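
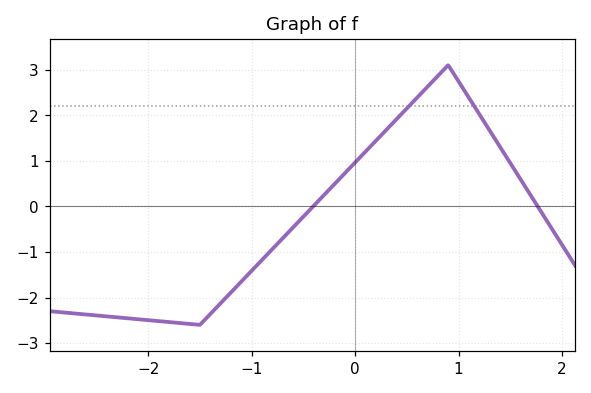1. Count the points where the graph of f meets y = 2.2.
2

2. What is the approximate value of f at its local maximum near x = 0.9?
3.1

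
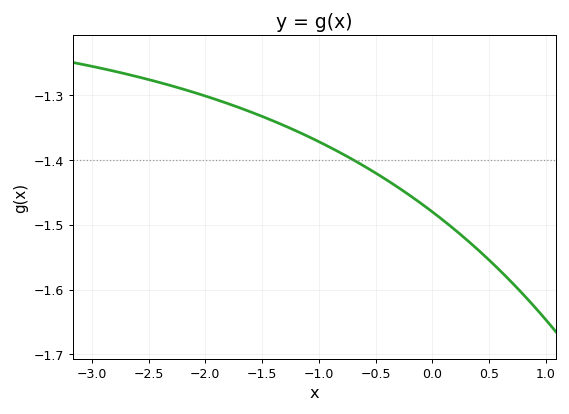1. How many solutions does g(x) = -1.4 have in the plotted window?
1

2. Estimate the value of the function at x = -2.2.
-1.29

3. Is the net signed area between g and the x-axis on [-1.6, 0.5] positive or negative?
negative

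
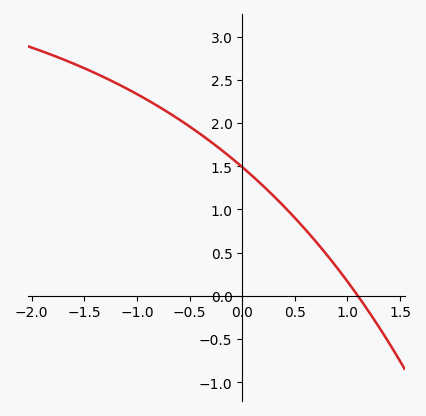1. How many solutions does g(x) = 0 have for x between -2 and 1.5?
1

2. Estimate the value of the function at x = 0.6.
0.768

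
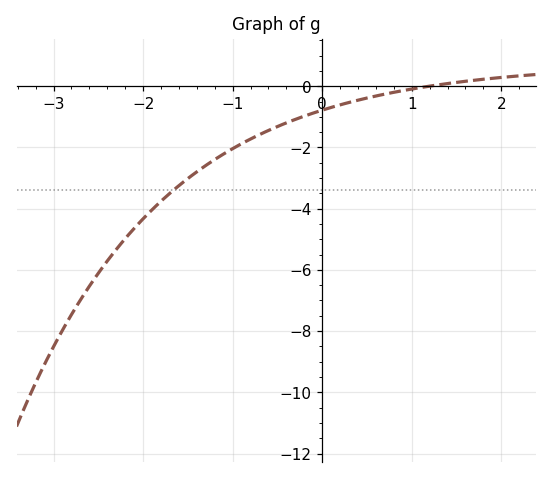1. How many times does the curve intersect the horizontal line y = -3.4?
1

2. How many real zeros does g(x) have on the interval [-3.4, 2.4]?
1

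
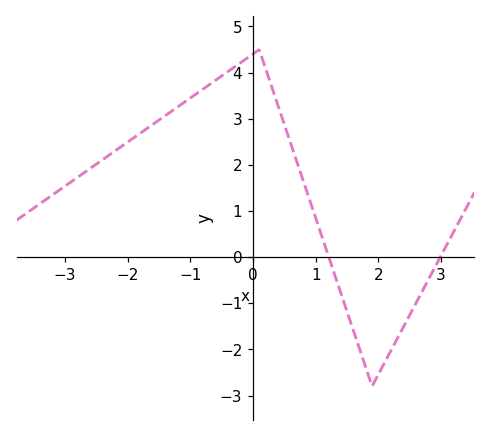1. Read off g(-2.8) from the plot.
1.7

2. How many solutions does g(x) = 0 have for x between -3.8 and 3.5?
2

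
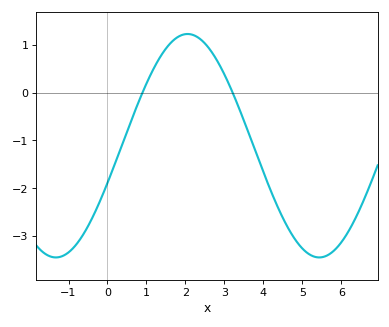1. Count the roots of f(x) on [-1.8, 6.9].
2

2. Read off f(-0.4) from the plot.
-2.64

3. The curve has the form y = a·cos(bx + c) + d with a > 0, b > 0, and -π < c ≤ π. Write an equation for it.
y = 2.34cos(0.93x - 1.91) - 1.11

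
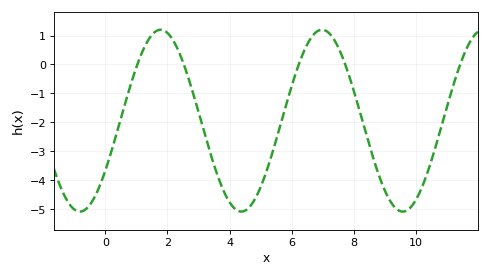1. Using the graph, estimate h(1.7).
1.2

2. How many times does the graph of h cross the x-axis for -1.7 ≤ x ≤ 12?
5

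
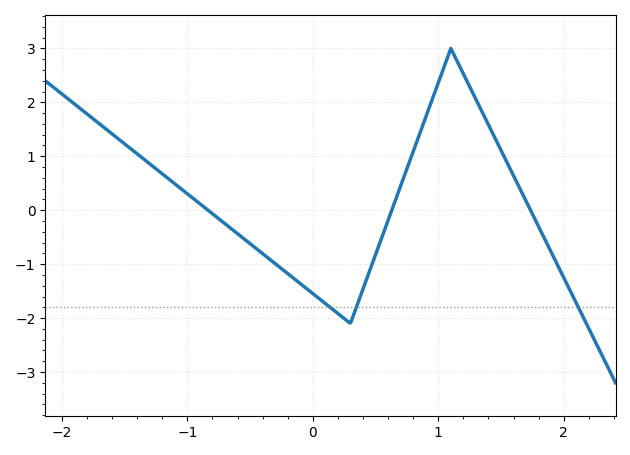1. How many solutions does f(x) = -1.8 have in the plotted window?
3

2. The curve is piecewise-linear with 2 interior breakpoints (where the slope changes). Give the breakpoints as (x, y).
(0.3, -2.1); (1.1, 3)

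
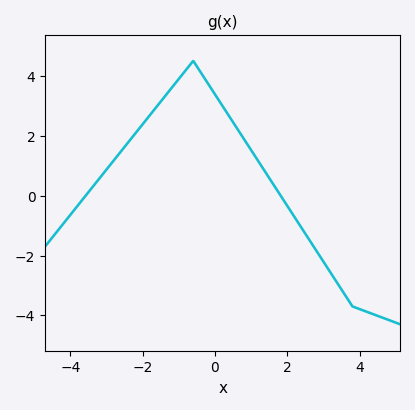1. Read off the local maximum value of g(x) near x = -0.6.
4.4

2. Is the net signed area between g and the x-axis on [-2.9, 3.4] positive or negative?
positive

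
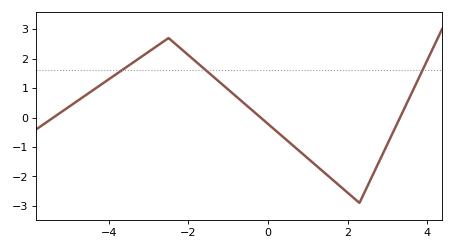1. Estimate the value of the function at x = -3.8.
1.49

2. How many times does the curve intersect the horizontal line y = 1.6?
3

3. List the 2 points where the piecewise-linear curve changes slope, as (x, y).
(-2.5, 2.7); (2.3, -2.9)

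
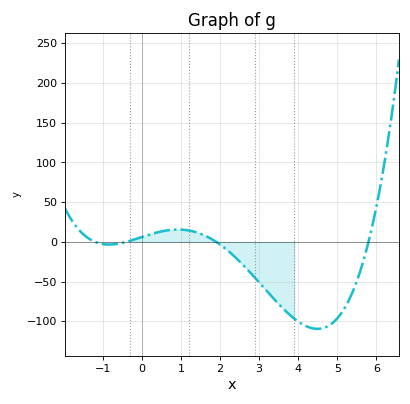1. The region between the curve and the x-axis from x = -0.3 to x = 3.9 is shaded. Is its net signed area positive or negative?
negative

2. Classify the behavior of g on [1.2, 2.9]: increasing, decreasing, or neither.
decreasing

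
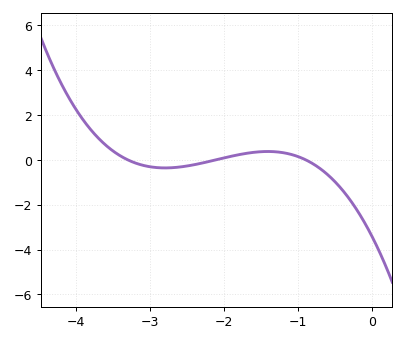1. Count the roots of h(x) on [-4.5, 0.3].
3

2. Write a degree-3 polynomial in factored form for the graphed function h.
y = -0.55(x + 3.3)(x + 2.1)(x + 0.9)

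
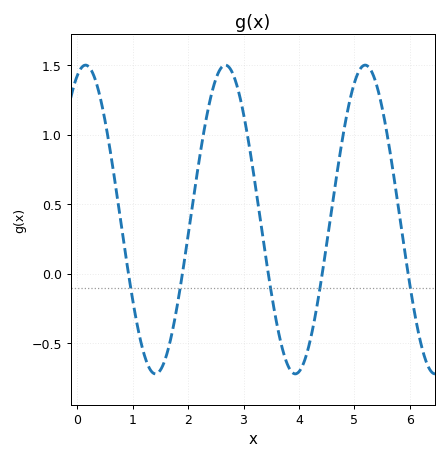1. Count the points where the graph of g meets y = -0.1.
5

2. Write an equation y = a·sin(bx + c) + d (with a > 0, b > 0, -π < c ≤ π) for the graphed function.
y = 1.11sin(2.49x + 1.2) + 0.39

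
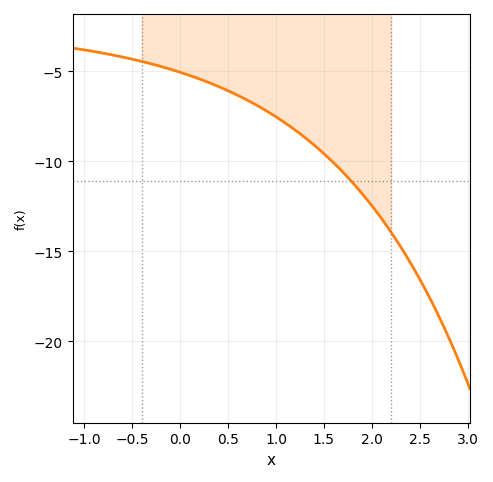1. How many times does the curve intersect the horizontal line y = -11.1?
1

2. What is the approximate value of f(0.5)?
-6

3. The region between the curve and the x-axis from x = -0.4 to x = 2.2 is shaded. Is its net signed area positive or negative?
negative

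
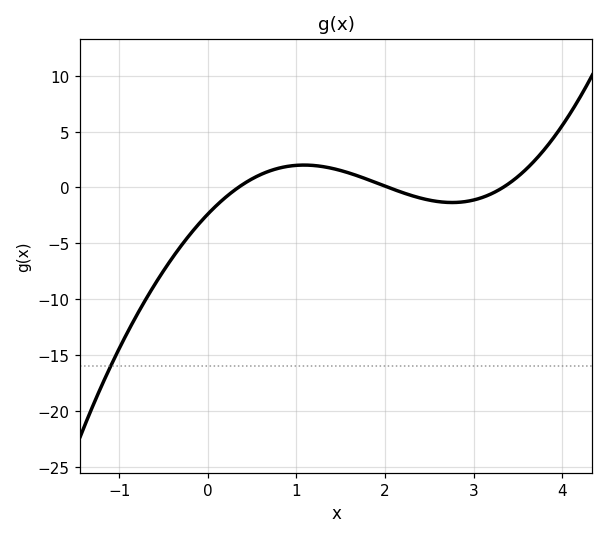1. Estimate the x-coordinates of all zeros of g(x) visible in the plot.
0.3, 2, 3.3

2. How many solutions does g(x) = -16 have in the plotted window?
1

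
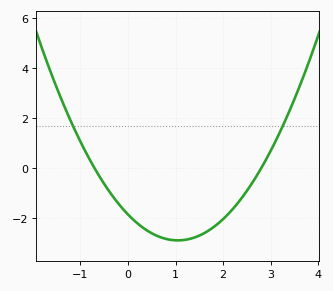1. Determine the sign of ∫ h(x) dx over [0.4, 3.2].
negative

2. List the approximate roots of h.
-0.7, 2.8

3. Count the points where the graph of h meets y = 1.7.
2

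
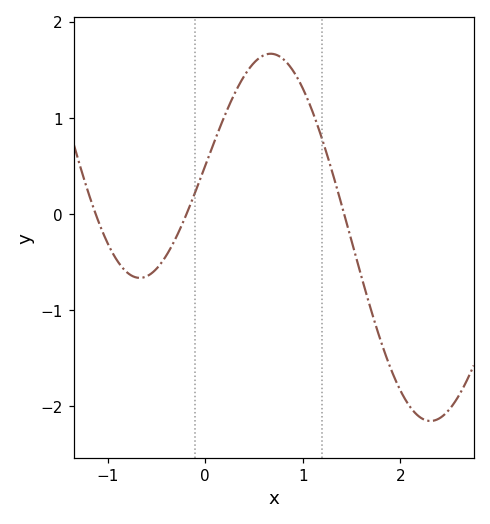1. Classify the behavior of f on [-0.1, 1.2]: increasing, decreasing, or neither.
neither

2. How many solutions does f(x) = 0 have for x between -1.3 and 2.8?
3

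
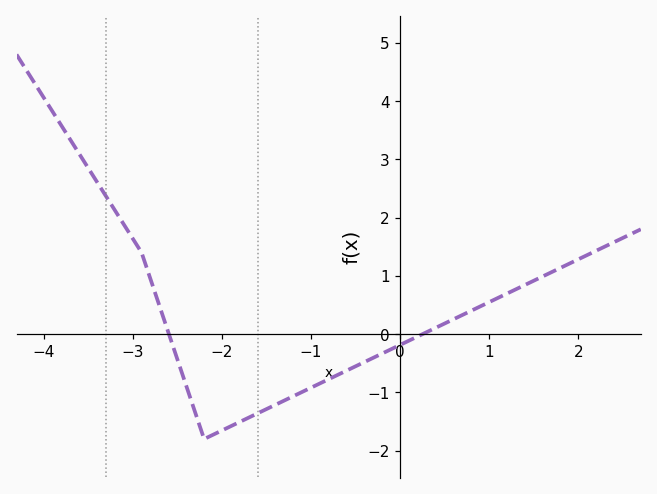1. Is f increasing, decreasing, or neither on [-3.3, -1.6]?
neither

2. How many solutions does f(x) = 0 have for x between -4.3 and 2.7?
2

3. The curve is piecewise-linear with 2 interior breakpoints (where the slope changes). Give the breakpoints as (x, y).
(-2.9, 1.4); (-2.2, -1.8)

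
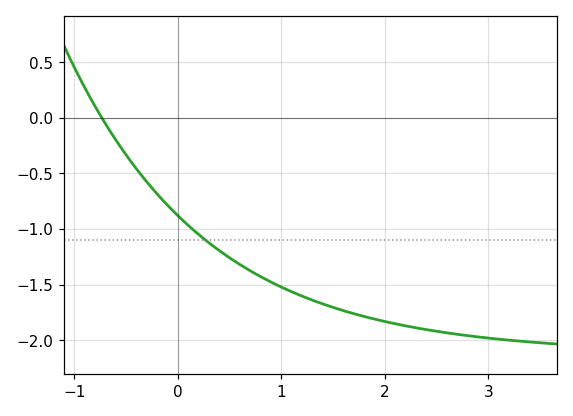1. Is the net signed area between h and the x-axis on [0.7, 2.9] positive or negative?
negative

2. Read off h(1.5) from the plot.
-1.71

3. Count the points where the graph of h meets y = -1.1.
1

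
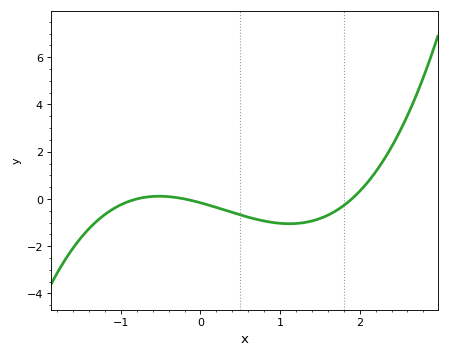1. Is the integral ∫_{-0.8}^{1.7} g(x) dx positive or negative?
negative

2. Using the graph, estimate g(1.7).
-0.503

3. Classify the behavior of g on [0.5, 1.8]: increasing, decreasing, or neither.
neither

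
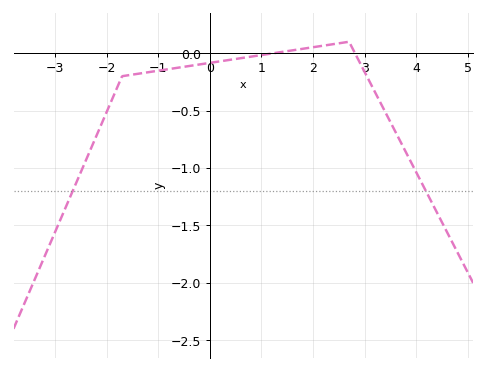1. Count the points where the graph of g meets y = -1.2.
2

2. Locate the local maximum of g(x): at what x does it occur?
2.6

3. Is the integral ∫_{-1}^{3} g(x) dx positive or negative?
negative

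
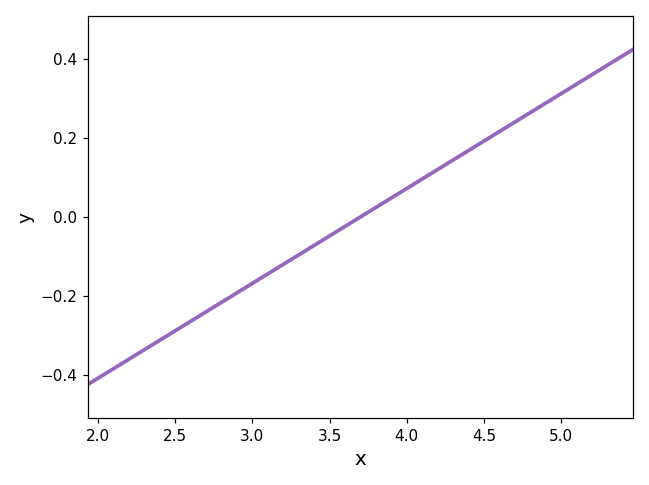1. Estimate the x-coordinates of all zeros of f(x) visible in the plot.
3.7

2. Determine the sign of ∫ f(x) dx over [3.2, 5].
positive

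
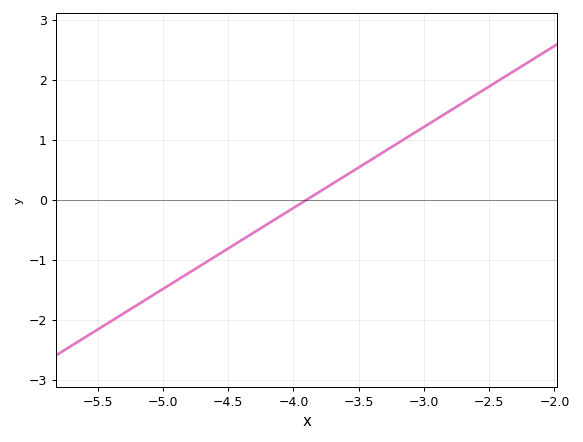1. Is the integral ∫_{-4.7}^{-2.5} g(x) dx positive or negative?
positive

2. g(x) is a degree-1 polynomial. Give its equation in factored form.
y = 1.35(x + 3.9)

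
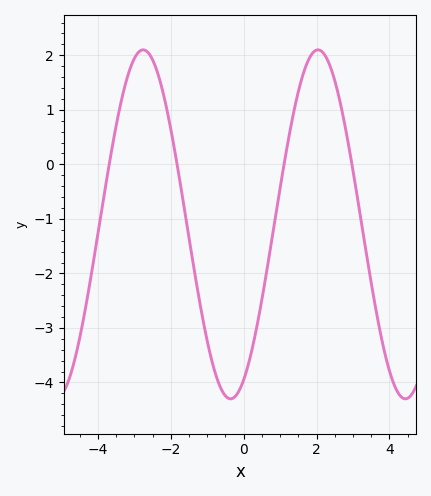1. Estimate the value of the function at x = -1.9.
0.3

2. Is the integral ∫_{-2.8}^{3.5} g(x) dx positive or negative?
negative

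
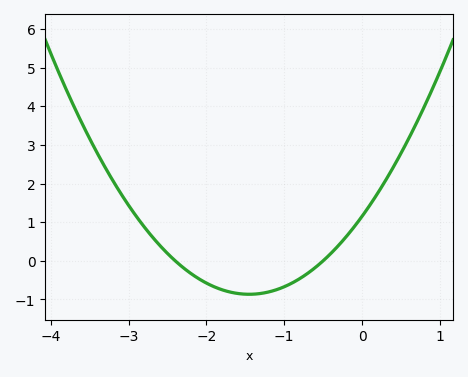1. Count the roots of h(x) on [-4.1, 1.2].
2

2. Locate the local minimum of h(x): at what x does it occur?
-1.5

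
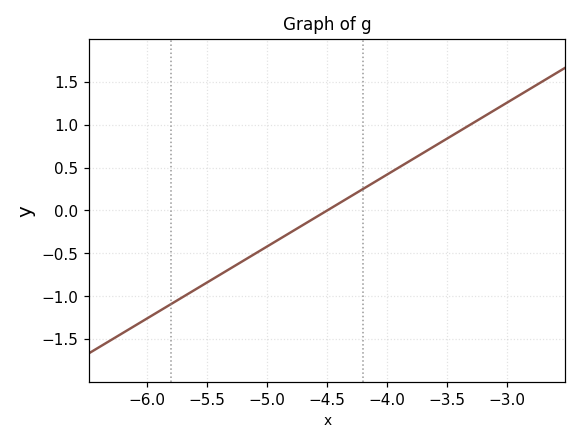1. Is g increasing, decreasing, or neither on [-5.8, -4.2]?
increasing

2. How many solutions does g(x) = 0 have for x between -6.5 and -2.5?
1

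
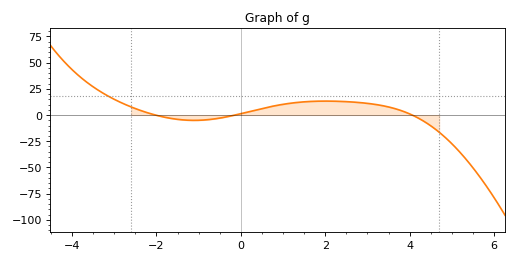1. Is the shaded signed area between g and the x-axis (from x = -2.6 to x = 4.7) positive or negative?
positive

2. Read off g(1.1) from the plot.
10.8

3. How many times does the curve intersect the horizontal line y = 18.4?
1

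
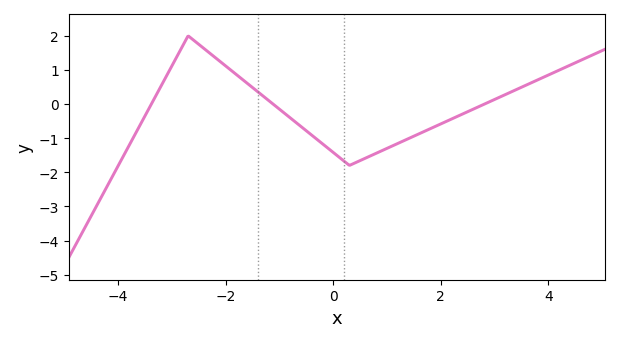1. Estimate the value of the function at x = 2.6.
-0.153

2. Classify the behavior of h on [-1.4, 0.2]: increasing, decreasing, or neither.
decreasing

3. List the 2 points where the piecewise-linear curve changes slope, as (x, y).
(-2.7, 2); (0.3, -1.8)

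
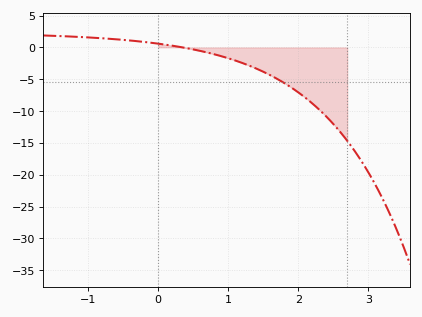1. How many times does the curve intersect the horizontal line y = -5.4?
1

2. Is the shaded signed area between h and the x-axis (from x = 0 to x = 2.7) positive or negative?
negative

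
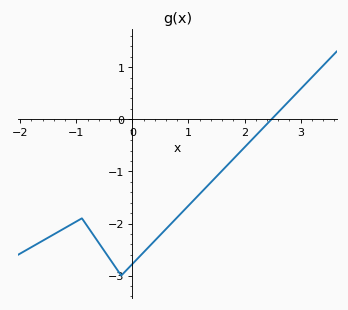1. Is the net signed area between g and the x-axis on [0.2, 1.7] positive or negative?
negative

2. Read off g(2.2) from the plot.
-0.314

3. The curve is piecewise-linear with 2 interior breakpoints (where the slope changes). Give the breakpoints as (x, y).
(-0.9, -1.9); (-0.2, -3)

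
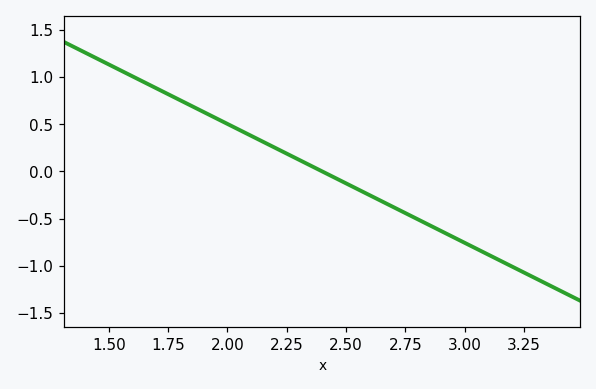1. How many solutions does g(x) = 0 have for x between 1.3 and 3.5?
1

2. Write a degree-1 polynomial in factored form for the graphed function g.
y = -1.26(x - 2.4)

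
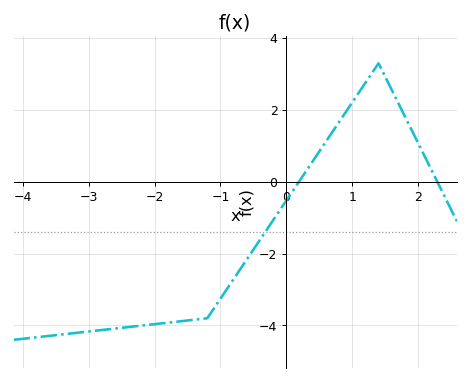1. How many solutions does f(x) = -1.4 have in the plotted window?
1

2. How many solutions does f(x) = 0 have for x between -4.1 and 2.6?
2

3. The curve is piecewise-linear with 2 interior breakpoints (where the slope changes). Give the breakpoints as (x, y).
(-1.2, -3.8); (1.4, 3.3)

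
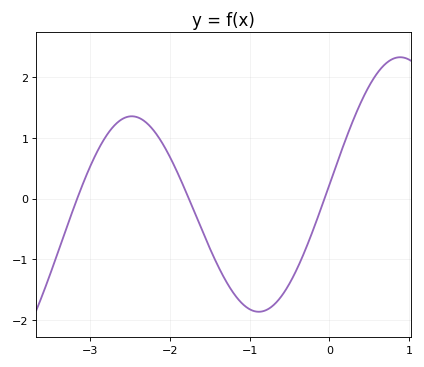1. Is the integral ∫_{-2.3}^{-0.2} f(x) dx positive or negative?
negative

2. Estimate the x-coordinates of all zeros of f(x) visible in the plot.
-3.16, -1.76, -0.062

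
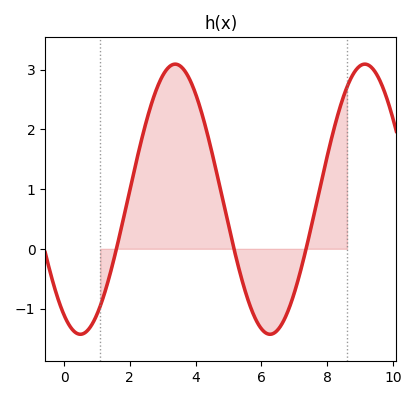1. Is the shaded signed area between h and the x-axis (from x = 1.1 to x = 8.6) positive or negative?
positive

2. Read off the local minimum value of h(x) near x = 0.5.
-1.4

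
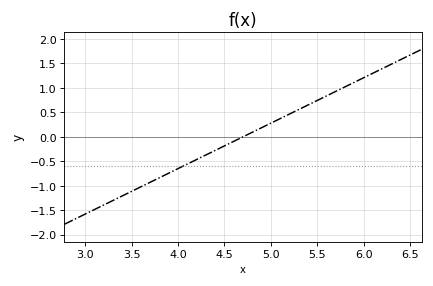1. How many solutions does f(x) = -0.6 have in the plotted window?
1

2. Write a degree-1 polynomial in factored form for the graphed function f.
y = 0.93(x - 4.7)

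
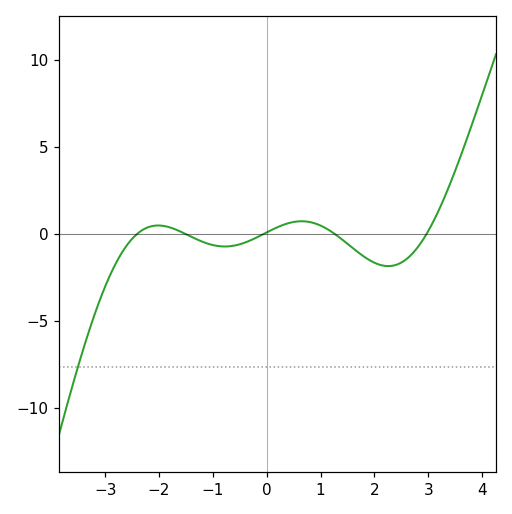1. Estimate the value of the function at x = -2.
0.5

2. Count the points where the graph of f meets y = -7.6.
1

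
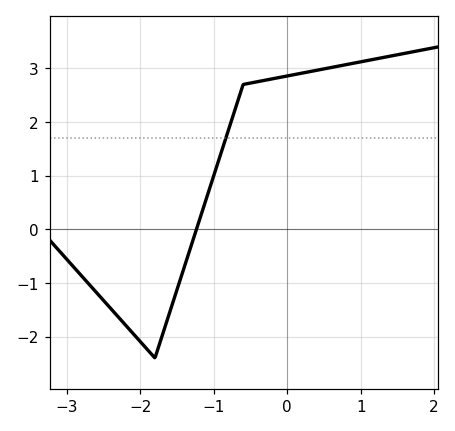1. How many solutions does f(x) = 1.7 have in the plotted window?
1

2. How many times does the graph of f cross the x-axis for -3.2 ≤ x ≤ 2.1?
1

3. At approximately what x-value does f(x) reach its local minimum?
-1.8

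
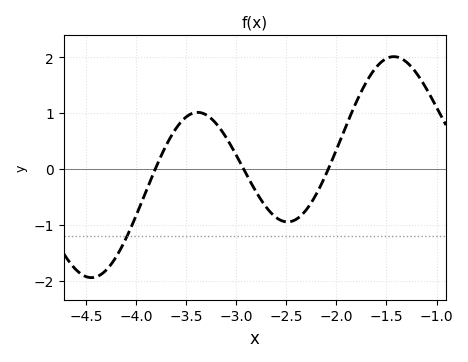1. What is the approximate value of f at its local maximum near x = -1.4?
2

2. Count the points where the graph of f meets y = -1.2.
1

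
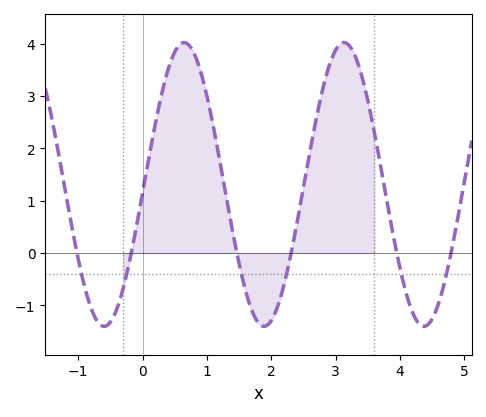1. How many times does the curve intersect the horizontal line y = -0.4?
6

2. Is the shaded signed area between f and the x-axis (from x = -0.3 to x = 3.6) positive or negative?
positive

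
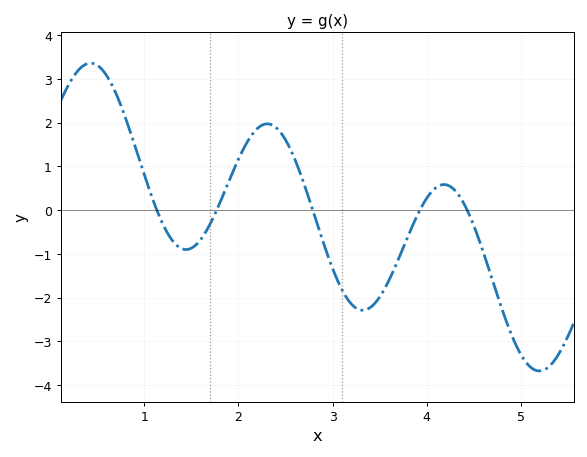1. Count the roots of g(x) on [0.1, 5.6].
5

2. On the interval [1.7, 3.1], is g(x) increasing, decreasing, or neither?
neither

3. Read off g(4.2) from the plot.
0.6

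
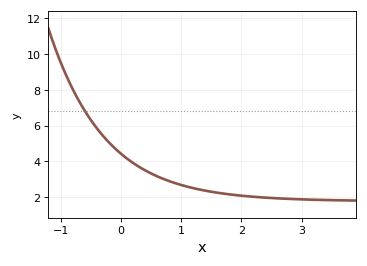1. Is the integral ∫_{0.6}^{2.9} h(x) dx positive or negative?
positive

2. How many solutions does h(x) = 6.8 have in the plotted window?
1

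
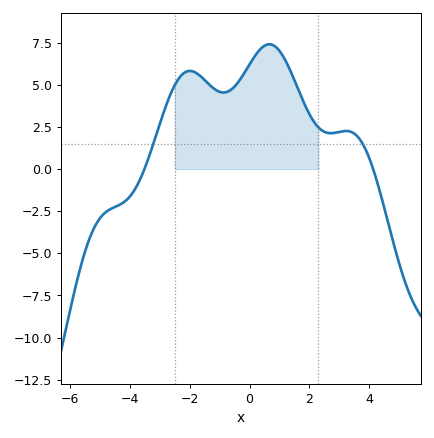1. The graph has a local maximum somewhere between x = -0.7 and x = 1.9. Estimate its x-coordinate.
0.659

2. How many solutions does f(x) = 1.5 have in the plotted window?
2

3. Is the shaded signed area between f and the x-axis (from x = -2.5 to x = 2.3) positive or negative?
positive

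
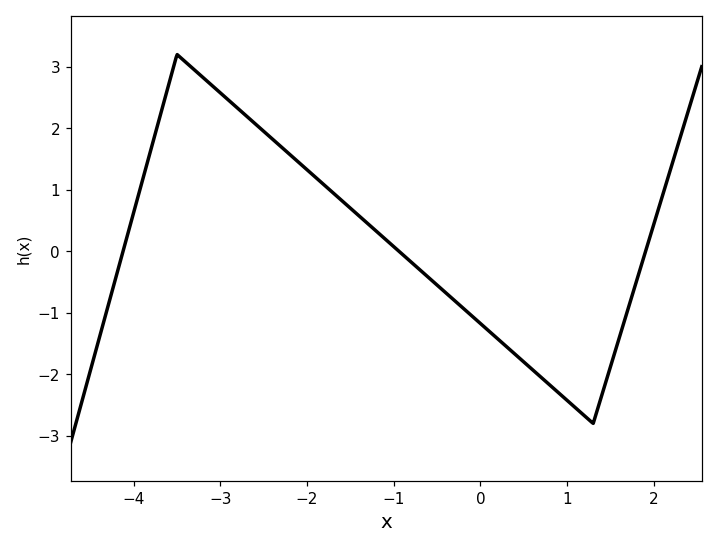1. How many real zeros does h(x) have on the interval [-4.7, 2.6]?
3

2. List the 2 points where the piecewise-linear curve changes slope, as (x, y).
(-3.5, 3.2); (1.3, -2.8)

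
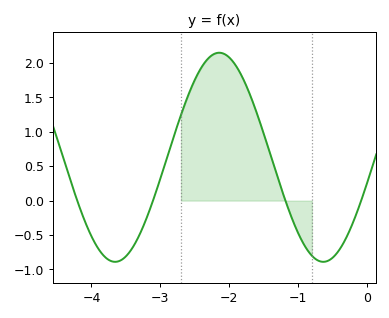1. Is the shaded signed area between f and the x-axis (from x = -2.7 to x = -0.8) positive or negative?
positive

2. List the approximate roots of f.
-4.21, -3.11, -1.18, -0.085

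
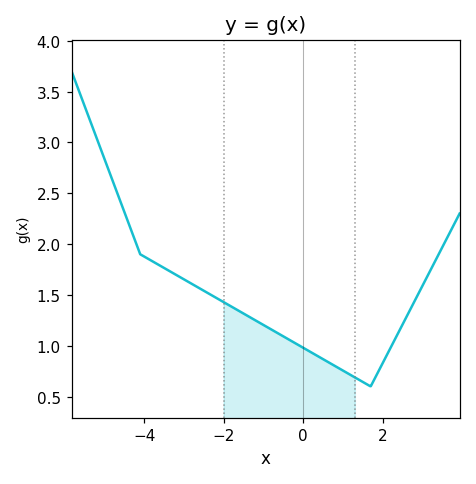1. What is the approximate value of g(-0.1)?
1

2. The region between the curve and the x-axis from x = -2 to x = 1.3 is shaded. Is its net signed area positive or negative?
positive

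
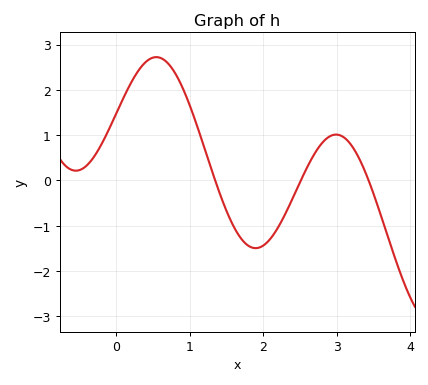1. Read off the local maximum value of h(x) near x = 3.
1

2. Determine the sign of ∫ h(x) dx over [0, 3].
positive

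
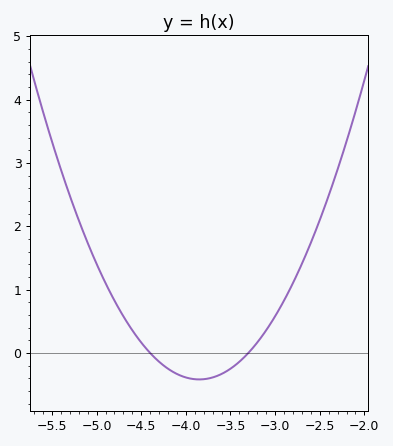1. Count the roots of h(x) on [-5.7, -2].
2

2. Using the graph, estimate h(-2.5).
2.1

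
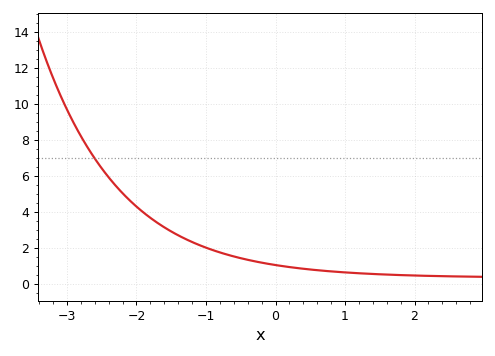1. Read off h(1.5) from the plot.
0.6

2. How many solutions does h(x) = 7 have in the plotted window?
1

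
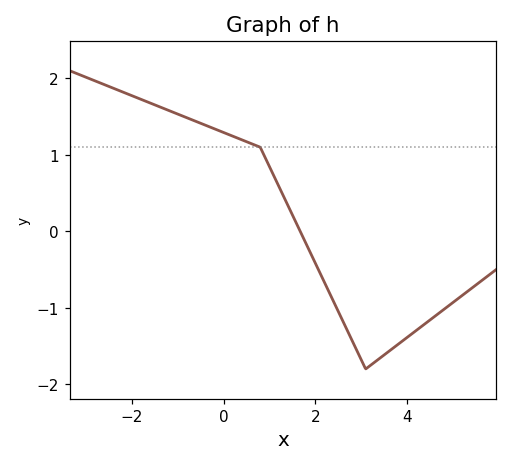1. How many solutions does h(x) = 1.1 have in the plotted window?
1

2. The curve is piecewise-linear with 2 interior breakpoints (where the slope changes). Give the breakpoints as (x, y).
(0.8, 1.1); (3.1, -1.8)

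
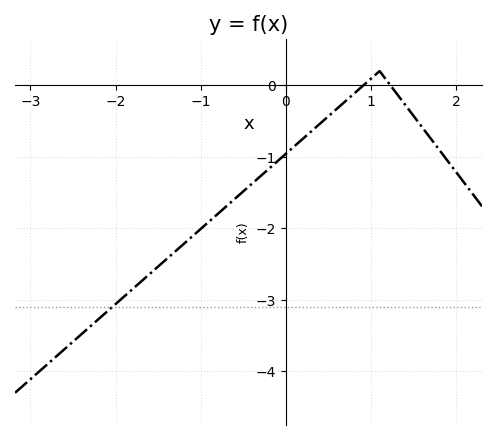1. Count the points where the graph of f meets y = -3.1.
1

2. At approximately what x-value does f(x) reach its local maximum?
1.1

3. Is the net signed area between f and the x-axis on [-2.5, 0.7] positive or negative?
negative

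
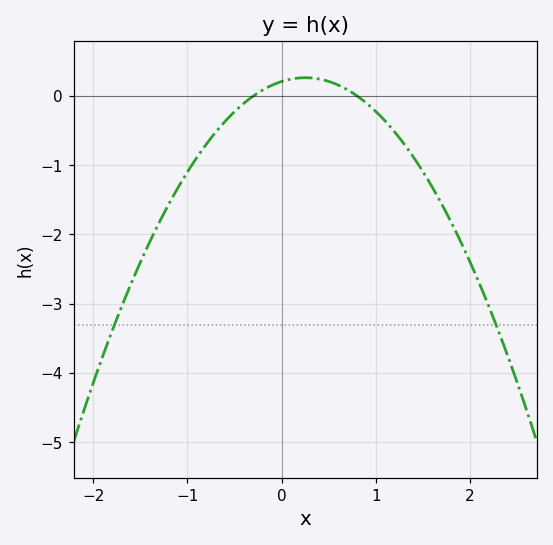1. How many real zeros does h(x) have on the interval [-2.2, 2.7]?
2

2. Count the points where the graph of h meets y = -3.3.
2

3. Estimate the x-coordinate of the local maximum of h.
0.2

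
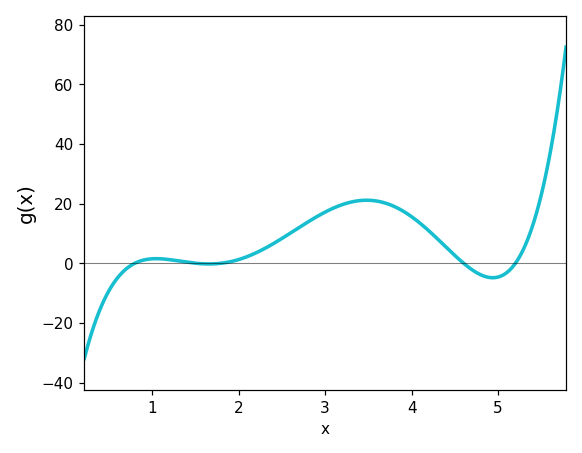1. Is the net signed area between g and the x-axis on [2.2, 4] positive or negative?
positive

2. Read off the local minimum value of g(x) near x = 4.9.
-4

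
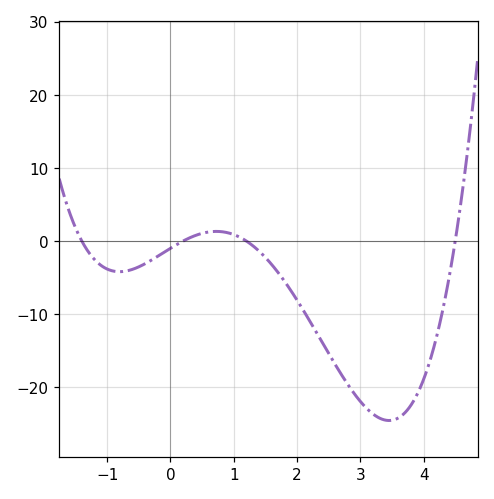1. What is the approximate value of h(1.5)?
-2.24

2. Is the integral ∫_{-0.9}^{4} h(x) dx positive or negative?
negative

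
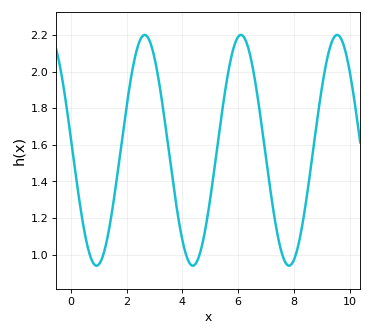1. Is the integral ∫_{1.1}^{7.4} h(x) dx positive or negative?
positive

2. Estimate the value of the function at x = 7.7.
0.956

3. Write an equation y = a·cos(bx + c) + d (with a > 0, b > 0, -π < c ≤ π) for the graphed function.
y = 0.63cos(1.82x + 1.47) + 1.57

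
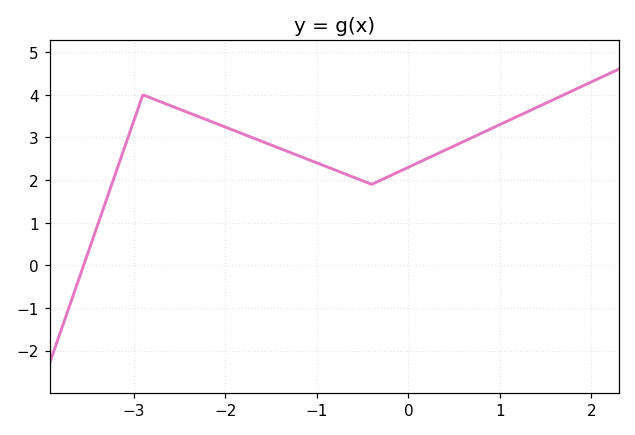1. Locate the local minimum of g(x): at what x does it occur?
-0.4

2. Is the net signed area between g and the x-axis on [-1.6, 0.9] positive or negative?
positive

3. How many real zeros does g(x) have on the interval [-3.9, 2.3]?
1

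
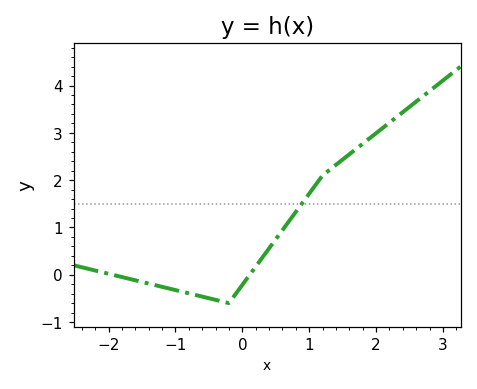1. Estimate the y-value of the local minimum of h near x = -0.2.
-0.599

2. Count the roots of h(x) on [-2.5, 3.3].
2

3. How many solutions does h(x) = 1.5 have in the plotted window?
1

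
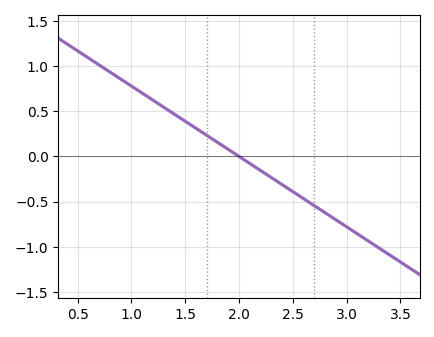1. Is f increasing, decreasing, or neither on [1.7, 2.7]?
decreasing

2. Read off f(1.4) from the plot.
0.468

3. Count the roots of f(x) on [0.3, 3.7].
1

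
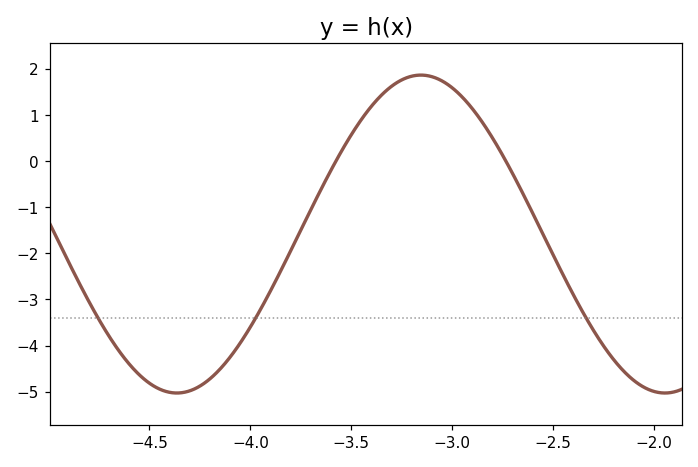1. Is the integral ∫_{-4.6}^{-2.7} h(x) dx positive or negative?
negative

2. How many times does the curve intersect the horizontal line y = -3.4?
3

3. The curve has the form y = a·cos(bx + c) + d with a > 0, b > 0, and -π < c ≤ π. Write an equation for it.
y = 3.45cos(2.6x + 1.9) - 1.58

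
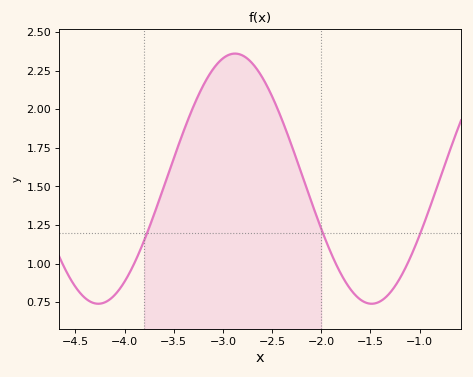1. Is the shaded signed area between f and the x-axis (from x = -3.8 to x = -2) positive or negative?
positive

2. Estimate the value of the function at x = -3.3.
2.02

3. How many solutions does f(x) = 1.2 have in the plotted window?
3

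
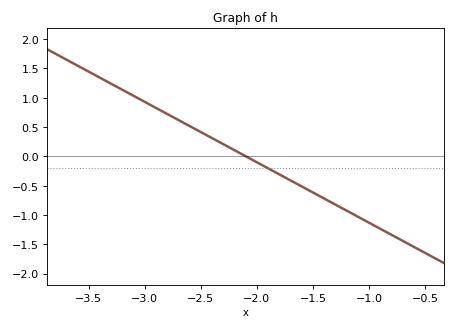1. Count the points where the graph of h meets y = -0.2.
1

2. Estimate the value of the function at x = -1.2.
-0.927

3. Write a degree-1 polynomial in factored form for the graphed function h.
y = -1.03(x + 2.1)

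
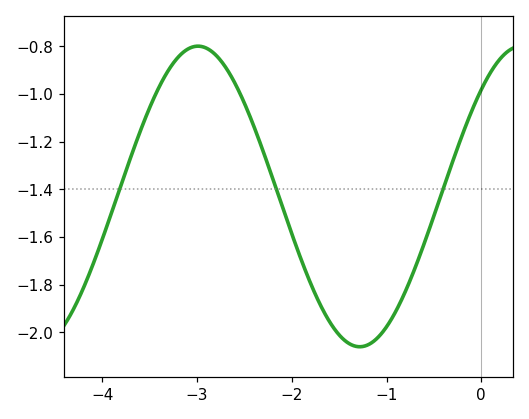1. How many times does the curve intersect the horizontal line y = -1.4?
3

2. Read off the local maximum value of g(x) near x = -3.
-0.8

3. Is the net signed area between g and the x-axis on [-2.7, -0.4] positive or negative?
negative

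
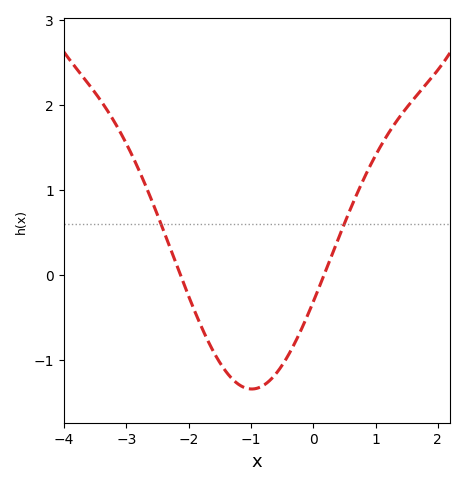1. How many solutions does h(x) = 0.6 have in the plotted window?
2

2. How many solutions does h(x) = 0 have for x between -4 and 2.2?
2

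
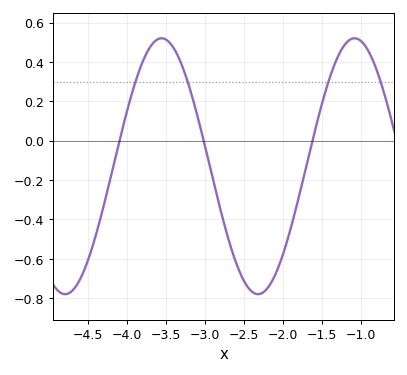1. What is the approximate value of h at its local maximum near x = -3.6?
0.52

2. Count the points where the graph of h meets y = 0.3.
4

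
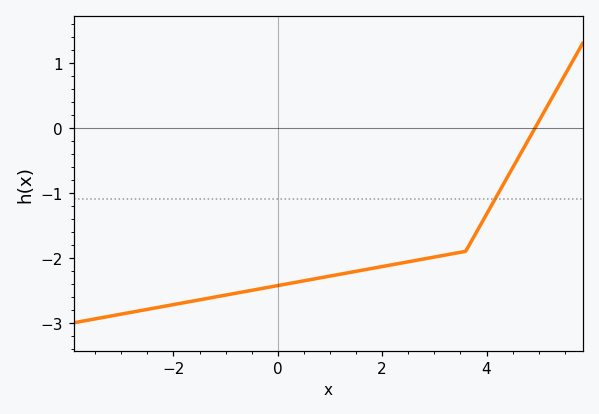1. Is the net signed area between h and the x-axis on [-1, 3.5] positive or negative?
negative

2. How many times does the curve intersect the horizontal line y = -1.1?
1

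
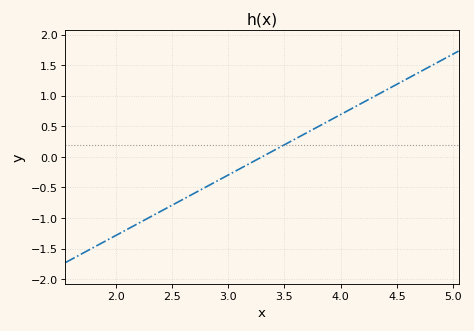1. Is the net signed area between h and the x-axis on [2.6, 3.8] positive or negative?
negative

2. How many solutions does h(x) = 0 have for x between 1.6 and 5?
1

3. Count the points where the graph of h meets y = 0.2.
1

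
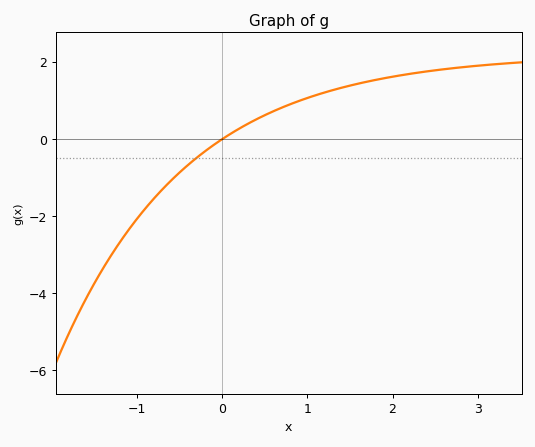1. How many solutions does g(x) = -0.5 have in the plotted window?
1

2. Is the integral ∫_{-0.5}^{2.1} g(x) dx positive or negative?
positive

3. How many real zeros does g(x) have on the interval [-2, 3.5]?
1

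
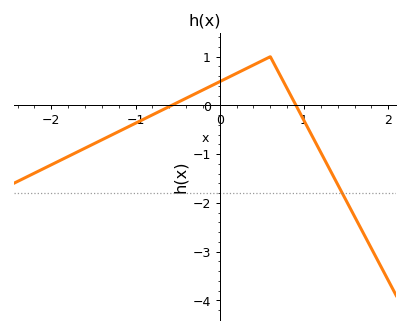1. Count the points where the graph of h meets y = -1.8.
1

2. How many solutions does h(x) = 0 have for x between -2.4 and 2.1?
2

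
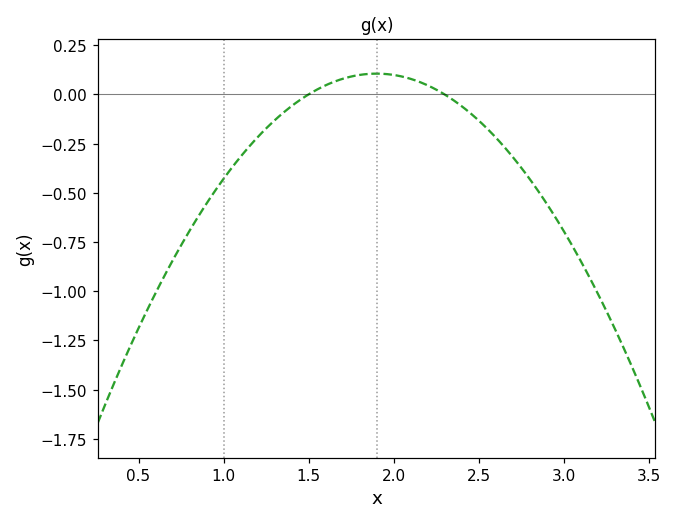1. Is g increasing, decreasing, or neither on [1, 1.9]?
increasing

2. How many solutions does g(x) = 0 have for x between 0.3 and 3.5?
2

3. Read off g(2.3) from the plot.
0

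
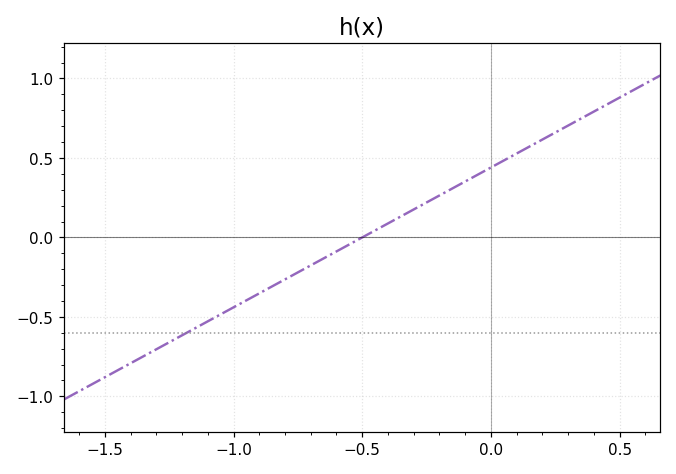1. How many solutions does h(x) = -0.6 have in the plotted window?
1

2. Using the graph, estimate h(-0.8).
-0.25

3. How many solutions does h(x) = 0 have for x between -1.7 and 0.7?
1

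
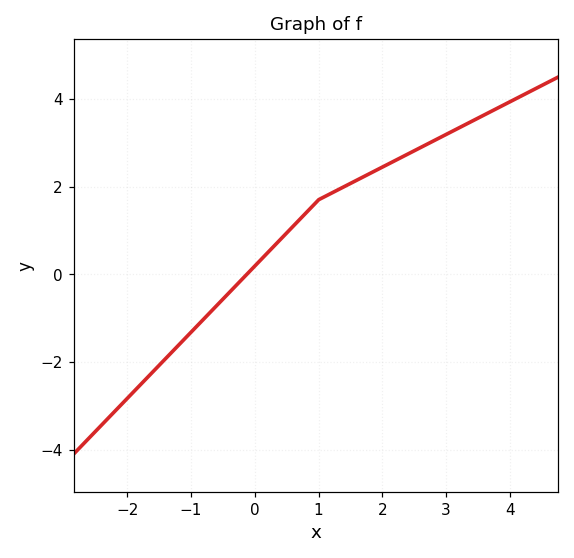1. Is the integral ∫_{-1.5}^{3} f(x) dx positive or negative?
positive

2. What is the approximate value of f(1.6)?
2.2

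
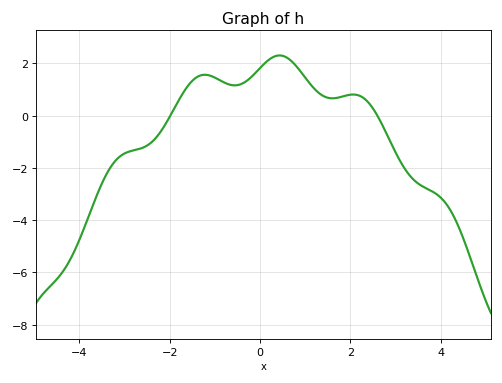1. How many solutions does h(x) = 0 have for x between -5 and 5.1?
2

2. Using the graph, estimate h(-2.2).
-0.6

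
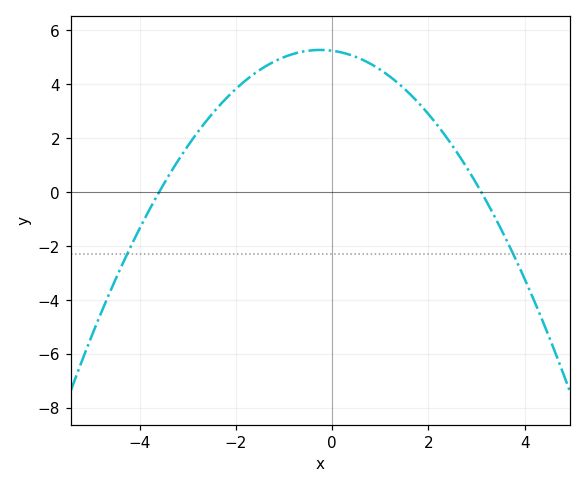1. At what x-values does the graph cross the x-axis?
-3.6, 3.1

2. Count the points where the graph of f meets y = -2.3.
2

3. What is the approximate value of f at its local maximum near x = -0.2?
5.27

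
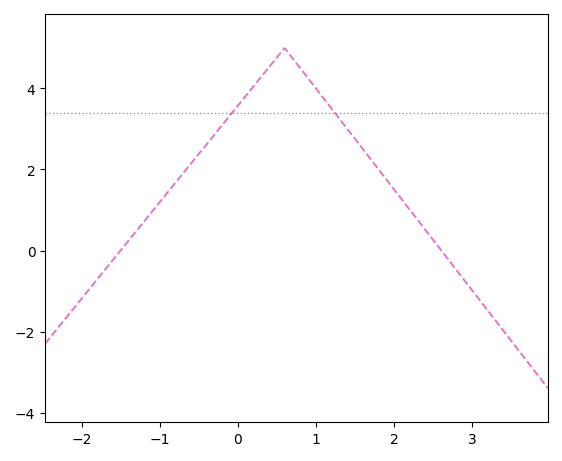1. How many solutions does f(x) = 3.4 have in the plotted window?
2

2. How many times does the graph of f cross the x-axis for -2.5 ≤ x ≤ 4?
2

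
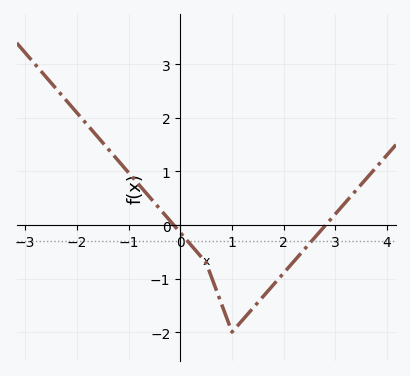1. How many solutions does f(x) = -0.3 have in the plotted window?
2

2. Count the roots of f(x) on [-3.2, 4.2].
2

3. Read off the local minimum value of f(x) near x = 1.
-2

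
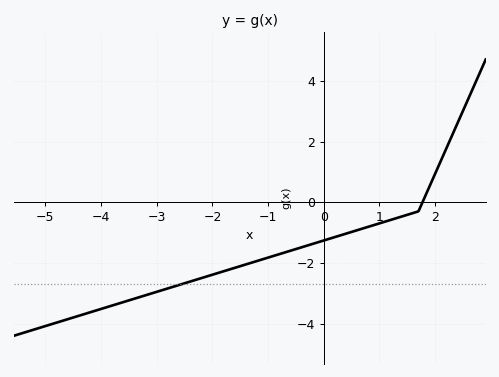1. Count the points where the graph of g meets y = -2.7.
1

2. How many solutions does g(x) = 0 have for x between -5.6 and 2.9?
1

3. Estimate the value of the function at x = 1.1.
-0.6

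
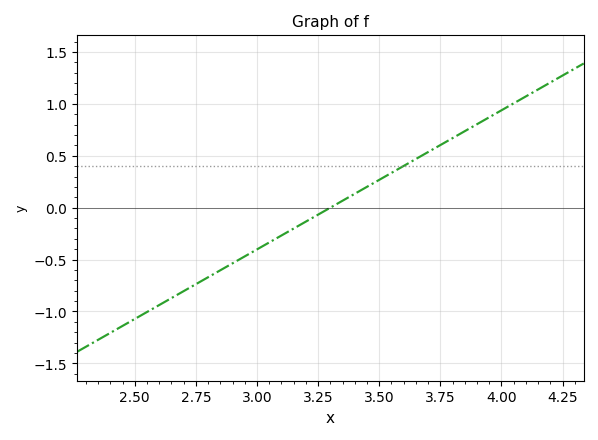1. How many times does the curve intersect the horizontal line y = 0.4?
1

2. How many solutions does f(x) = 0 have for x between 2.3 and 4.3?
1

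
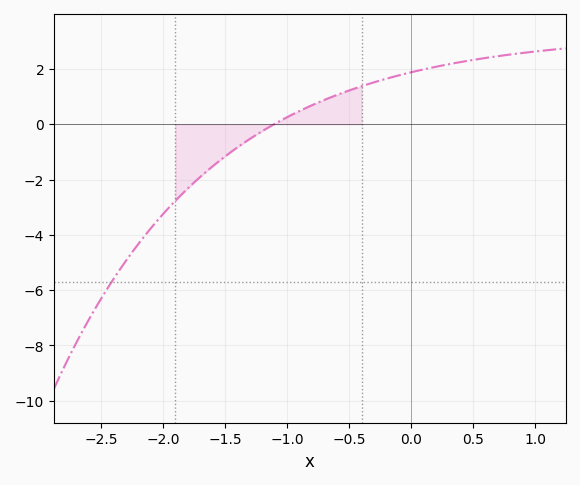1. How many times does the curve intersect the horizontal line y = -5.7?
1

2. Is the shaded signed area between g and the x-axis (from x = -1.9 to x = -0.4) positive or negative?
negative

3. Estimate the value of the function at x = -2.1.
-3.8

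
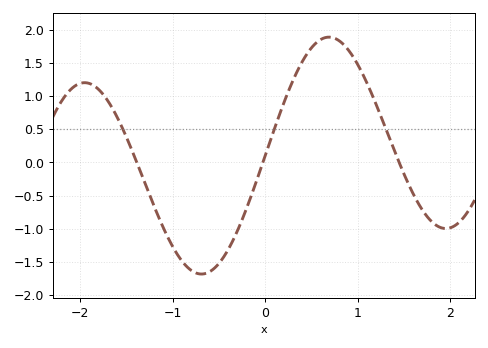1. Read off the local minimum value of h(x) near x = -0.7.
-1.7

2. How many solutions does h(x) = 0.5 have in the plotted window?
3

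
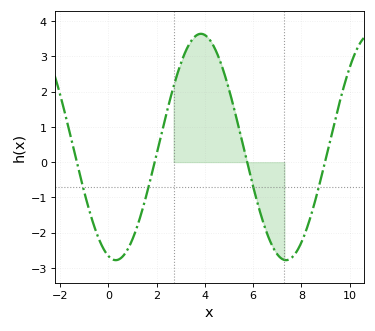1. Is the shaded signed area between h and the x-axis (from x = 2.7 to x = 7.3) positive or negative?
positive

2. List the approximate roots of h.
-1.31, 1.92, 5.75, 8.98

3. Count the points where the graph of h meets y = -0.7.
4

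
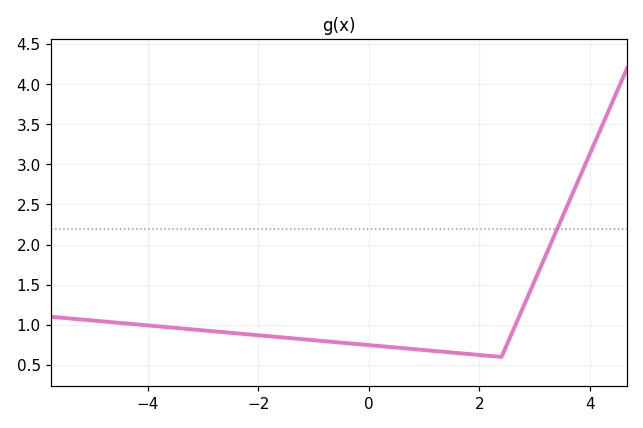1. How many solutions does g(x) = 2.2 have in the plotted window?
1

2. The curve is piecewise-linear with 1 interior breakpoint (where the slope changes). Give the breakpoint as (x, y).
(2.4, 0.6)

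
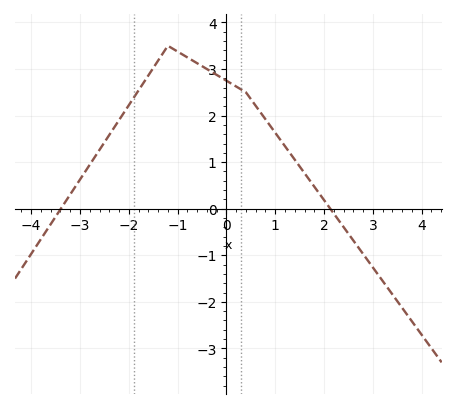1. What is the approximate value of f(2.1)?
0.041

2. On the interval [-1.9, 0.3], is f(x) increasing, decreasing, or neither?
neither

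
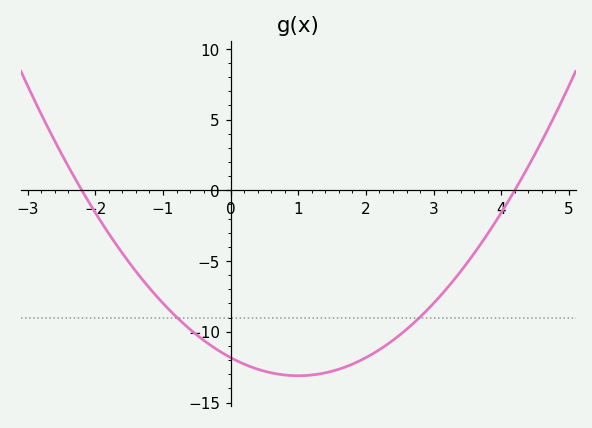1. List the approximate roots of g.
-2.2, 4.2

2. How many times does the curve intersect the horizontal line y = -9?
2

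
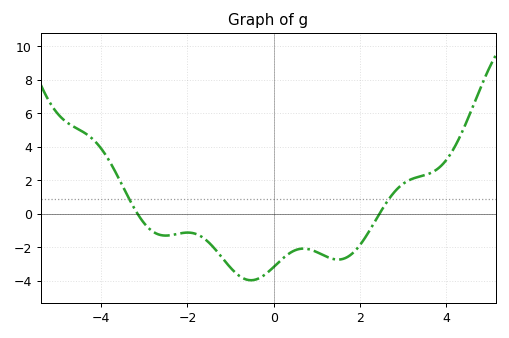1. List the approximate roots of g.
-3.16, 2.45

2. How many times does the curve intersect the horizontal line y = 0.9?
2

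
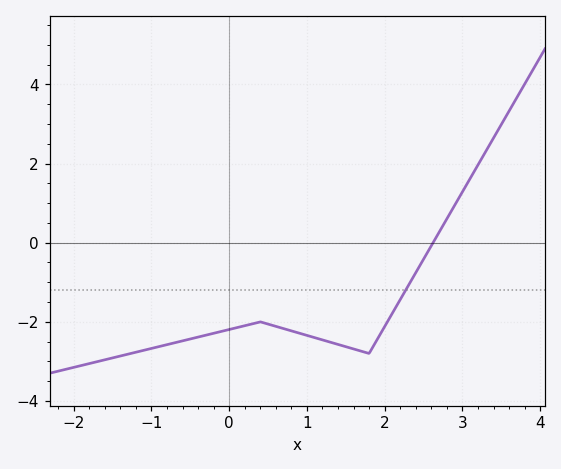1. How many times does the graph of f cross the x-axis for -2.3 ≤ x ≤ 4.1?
1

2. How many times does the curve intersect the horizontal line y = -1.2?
1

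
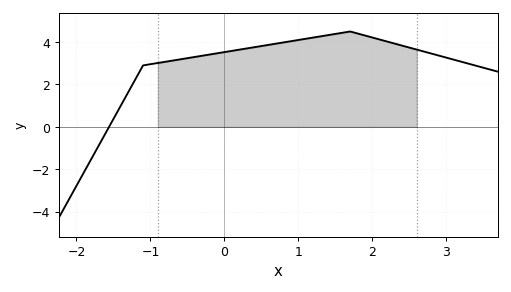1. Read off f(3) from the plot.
3.27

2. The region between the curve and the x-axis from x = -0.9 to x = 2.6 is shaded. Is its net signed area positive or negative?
positive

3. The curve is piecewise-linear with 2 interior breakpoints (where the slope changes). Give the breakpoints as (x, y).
(-1.1, 2.9); (1.7, 4.5)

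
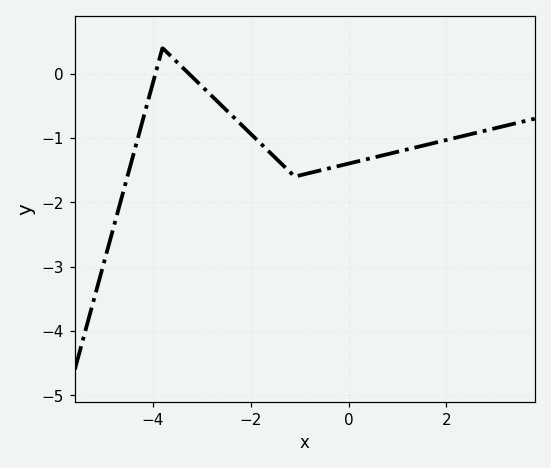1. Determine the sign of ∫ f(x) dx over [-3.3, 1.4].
negative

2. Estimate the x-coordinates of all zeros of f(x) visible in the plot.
-4, -3.2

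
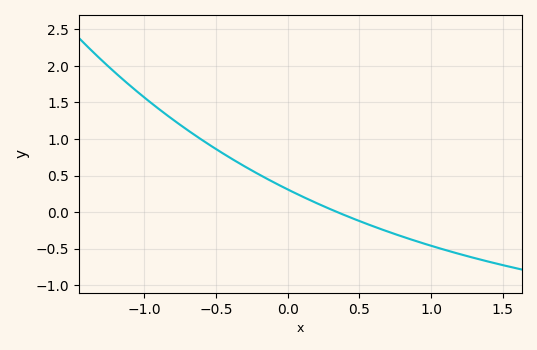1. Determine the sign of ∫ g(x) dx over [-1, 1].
positive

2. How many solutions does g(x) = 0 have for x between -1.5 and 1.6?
1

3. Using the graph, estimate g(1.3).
-0.65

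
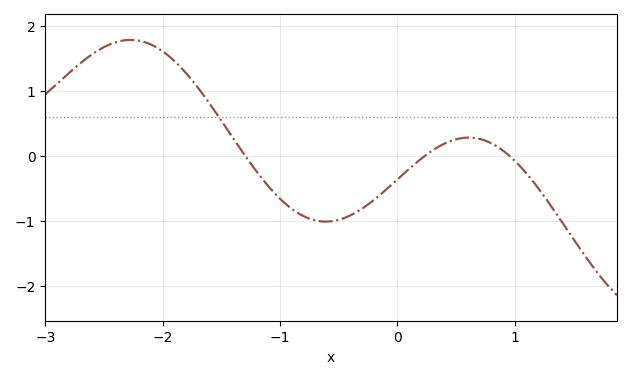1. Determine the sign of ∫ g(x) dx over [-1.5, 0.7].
negative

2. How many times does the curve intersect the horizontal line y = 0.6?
1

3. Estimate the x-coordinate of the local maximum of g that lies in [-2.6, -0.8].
-2.27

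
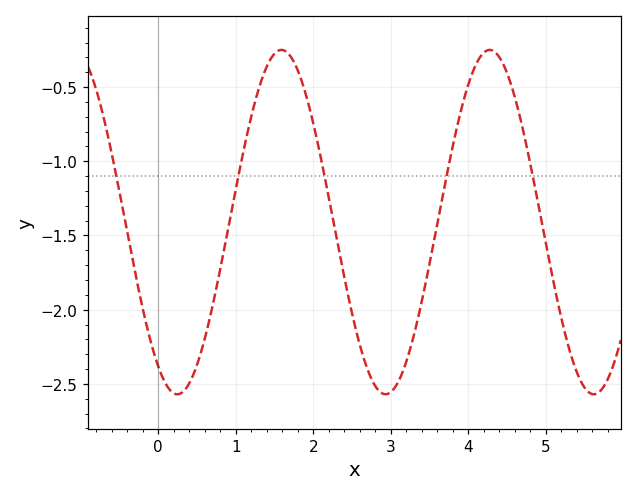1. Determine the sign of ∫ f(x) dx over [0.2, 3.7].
negative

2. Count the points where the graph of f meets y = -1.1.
5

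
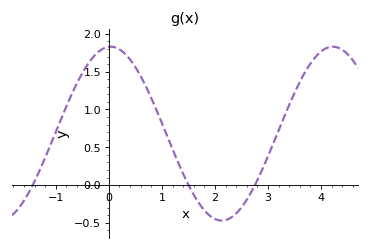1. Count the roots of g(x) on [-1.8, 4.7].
3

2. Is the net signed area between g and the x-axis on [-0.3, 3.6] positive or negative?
positive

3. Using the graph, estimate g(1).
0.819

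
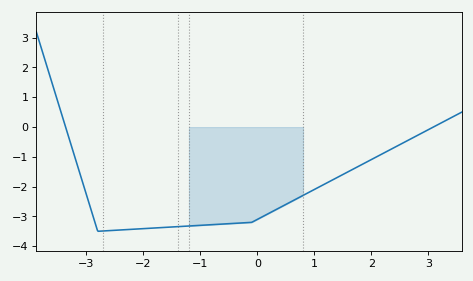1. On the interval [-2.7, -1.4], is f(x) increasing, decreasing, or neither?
increasing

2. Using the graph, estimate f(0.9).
-2.2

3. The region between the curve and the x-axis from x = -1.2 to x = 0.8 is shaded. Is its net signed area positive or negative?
negative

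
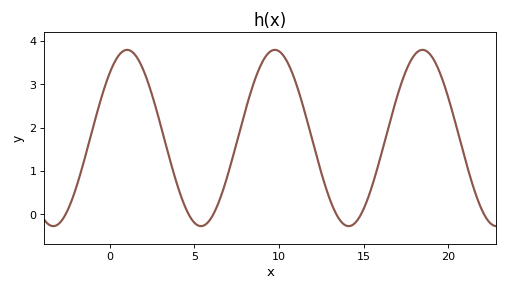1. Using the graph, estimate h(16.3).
1.76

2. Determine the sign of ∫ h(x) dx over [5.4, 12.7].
positive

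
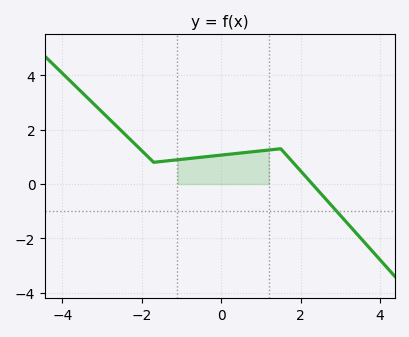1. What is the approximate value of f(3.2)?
-1.48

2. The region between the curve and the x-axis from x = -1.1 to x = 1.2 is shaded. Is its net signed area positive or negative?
positive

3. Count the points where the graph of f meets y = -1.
1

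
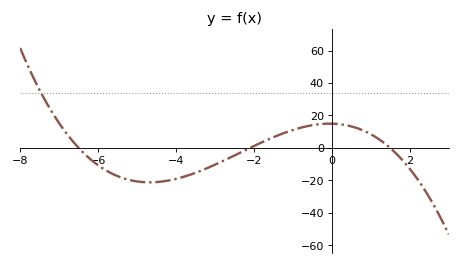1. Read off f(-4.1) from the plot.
-19.6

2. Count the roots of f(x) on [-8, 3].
3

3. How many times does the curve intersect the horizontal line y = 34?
1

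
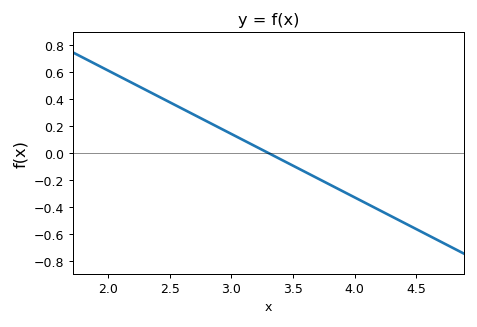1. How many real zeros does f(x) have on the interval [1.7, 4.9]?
1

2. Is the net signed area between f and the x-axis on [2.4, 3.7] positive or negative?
positive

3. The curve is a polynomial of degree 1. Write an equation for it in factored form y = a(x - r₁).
y = -0.47(x - 3.3)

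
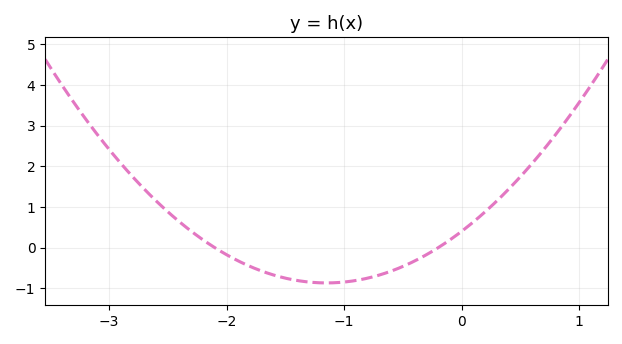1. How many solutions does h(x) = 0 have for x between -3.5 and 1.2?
2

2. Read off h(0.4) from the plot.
1.44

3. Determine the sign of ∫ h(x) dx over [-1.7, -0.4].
negative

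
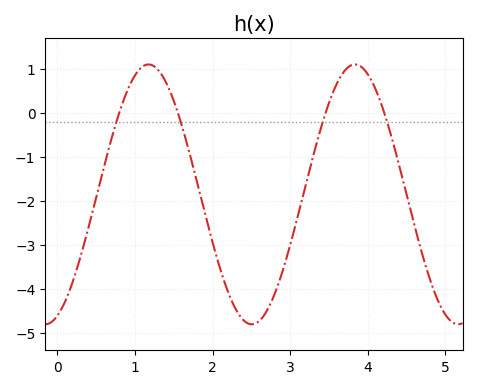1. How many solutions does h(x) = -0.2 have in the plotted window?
4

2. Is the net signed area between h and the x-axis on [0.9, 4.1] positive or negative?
negative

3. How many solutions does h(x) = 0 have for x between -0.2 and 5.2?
4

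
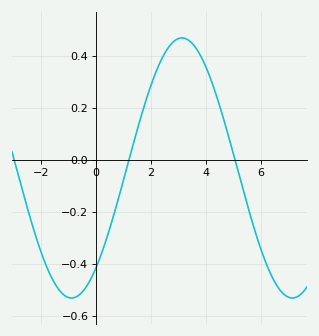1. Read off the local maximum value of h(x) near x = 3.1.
0.47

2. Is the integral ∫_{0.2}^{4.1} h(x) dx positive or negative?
positive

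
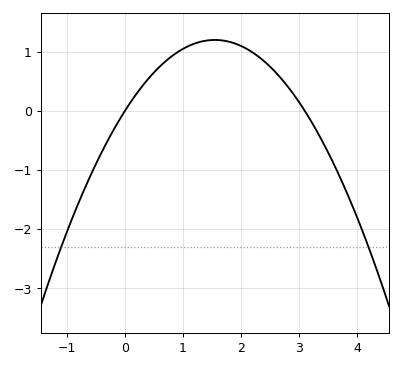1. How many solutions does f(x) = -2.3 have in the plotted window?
2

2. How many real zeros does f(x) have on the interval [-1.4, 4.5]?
2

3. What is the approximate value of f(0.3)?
0.4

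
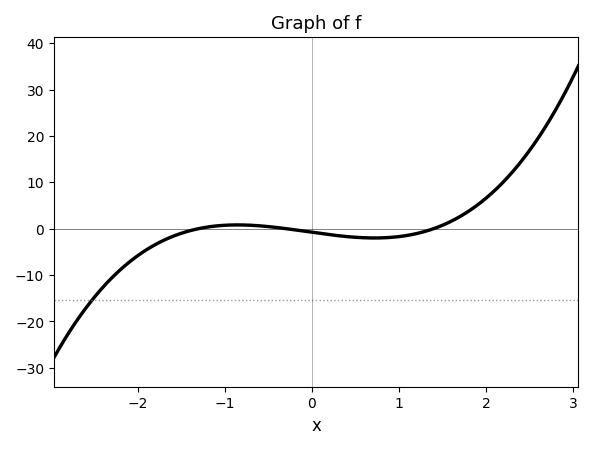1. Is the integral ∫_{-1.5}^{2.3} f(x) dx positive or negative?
positive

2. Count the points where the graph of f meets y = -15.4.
1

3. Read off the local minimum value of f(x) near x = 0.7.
-2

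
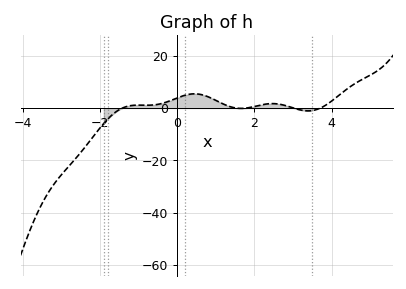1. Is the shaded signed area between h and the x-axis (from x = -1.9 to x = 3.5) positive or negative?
positive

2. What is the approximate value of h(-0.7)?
2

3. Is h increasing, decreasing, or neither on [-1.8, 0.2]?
neither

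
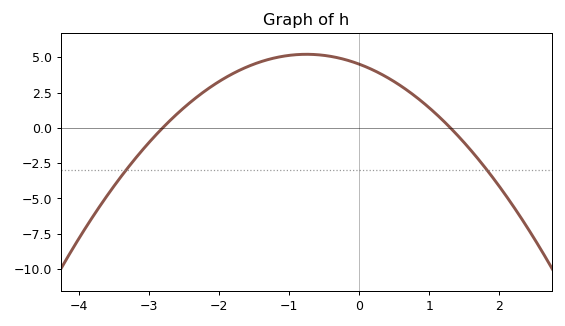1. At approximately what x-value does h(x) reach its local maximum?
-0.8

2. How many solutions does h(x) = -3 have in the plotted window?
2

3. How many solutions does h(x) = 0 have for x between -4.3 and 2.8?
2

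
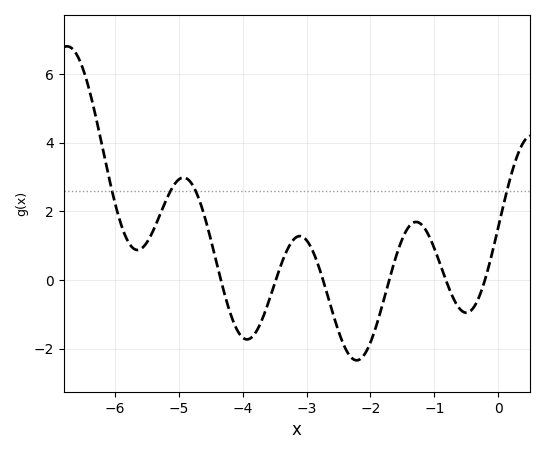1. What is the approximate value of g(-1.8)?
-0.6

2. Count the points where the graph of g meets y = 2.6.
4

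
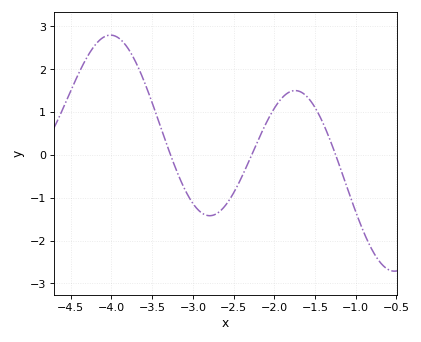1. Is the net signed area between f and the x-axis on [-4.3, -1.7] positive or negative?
positive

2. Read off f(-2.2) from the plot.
0.3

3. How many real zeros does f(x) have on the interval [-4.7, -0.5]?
3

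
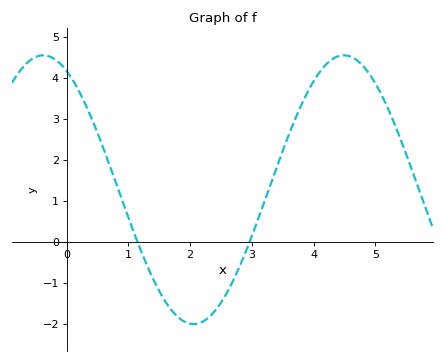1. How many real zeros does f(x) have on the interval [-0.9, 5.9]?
2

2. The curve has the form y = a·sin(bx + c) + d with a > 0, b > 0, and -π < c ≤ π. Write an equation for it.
y = 3.28sin(1.3x + 2.1) + 1.27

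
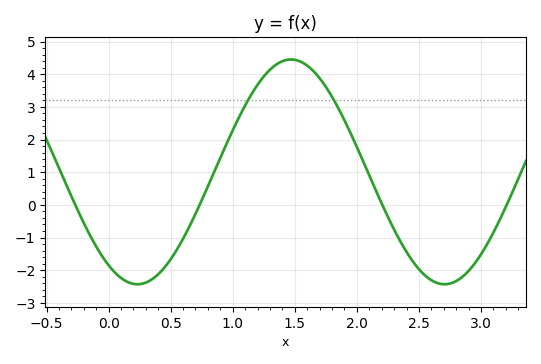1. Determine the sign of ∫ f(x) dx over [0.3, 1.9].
positive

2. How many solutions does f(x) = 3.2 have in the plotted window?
2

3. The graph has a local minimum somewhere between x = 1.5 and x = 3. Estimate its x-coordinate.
2.7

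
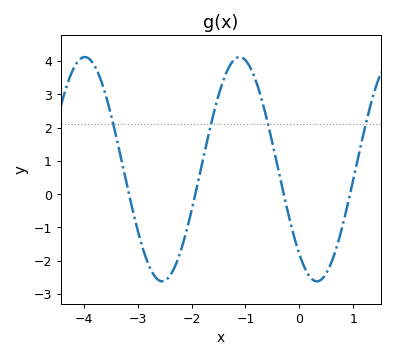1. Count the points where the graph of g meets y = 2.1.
4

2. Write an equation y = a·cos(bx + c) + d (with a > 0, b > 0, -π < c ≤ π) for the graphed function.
y = 3.37cos(2.19x + 2.43) + 0.75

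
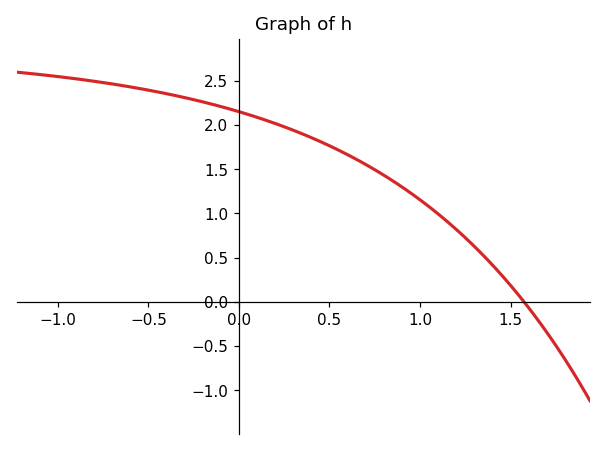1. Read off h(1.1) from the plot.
0.994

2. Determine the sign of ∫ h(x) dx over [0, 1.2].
positive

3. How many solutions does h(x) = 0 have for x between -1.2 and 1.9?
1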